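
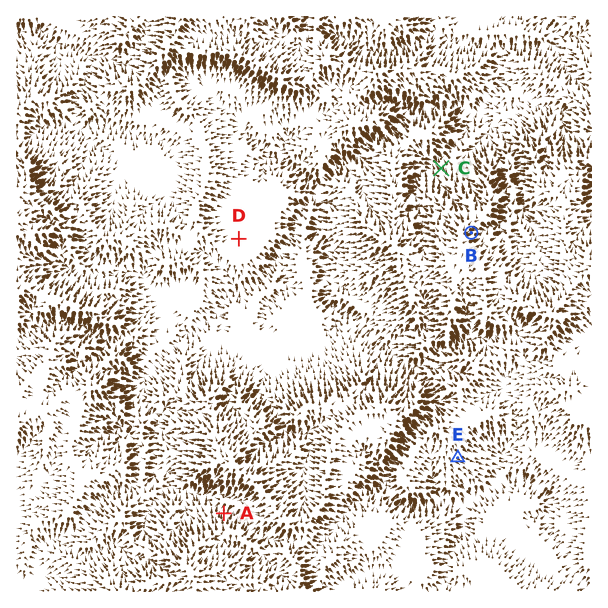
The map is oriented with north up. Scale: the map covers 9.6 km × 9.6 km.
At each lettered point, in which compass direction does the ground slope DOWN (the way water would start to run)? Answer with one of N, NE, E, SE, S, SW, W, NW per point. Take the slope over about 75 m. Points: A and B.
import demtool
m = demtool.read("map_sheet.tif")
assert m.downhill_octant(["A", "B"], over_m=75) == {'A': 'N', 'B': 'E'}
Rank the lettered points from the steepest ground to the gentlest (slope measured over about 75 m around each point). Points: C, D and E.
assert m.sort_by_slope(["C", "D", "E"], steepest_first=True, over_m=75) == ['C', 'E', 'D']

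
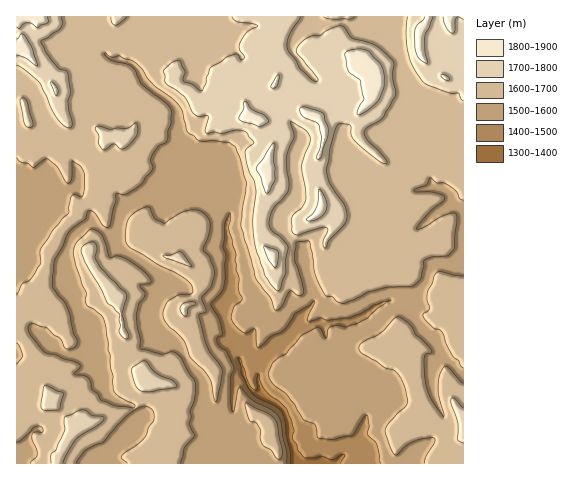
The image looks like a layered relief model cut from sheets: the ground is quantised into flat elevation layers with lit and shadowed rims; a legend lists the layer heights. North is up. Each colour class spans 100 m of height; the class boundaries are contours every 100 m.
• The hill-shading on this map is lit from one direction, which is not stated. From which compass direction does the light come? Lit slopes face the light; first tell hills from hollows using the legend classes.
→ W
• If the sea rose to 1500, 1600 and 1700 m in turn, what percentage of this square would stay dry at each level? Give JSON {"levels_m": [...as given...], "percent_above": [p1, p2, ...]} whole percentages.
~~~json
{"levels_m": [1500, 1600, 1700], "percent_above": [95, 66, 19]}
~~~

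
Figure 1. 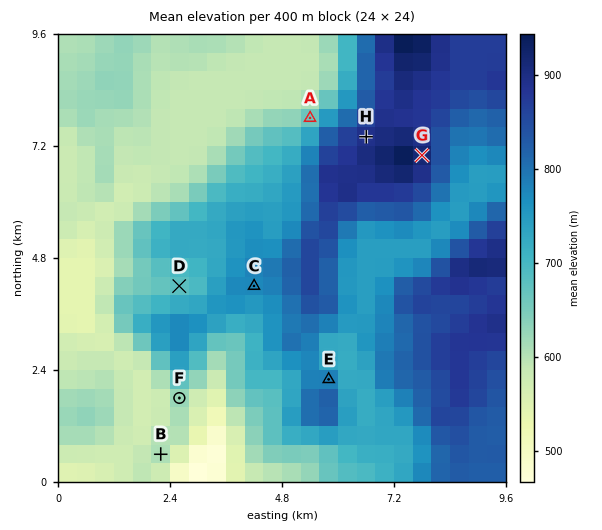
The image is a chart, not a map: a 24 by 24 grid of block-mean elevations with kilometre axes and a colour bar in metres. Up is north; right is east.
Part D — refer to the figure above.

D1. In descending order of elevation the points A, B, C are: C A B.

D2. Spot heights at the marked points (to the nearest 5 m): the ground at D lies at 680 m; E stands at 790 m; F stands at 630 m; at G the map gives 920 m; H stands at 895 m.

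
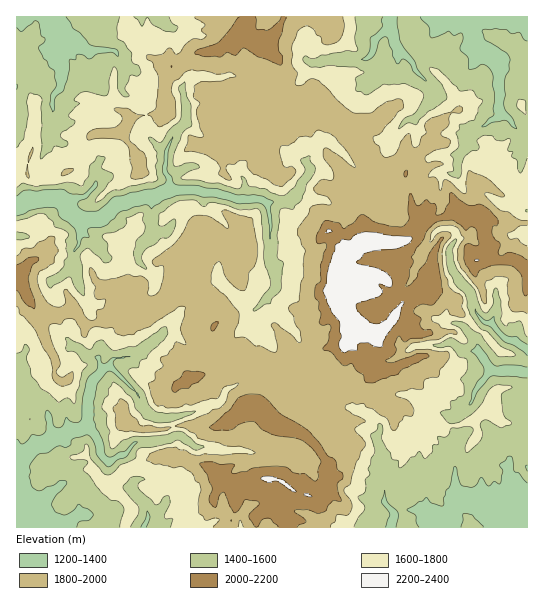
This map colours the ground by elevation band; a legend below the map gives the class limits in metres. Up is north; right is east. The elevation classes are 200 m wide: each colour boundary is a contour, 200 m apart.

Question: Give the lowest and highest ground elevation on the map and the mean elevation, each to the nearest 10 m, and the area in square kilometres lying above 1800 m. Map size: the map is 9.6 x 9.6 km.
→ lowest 1330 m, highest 2390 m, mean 1730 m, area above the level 38.6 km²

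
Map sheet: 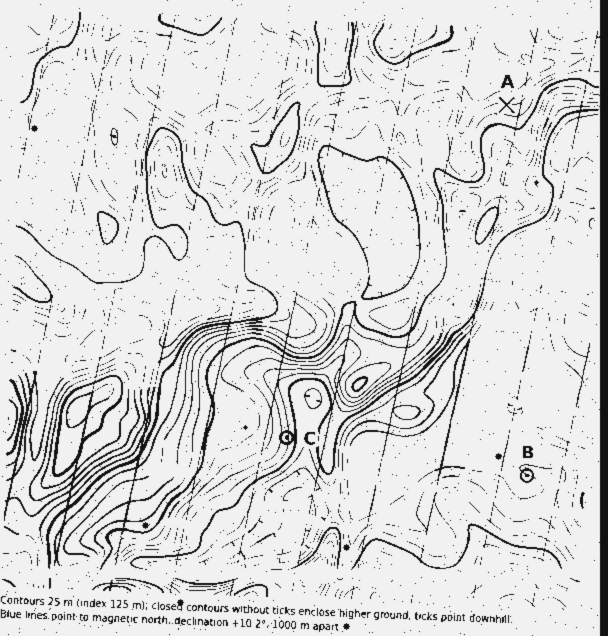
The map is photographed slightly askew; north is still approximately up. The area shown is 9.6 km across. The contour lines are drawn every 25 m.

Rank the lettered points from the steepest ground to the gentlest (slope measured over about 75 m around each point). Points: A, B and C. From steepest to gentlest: C A B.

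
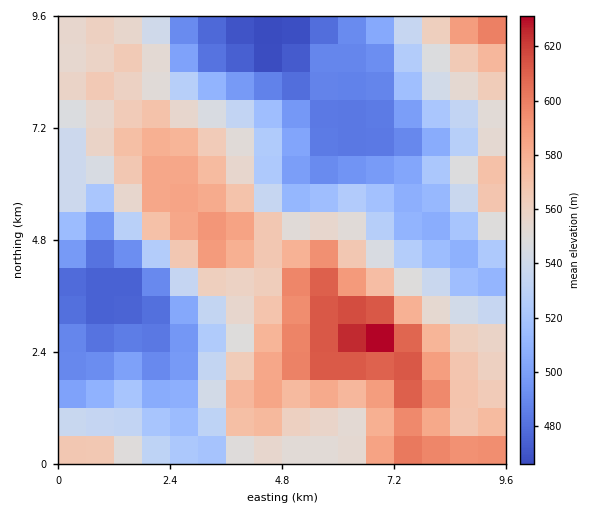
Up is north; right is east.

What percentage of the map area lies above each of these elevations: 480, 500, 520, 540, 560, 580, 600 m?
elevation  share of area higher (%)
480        94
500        79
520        66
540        54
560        36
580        18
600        7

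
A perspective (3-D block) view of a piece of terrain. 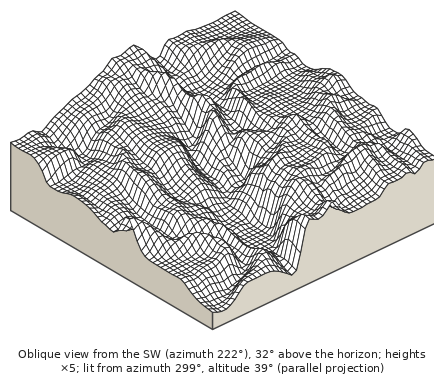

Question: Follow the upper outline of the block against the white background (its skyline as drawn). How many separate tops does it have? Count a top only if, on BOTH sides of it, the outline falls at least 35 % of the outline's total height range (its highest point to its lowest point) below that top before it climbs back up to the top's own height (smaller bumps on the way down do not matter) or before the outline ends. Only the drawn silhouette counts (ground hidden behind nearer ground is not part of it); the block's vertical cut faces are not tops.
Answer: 1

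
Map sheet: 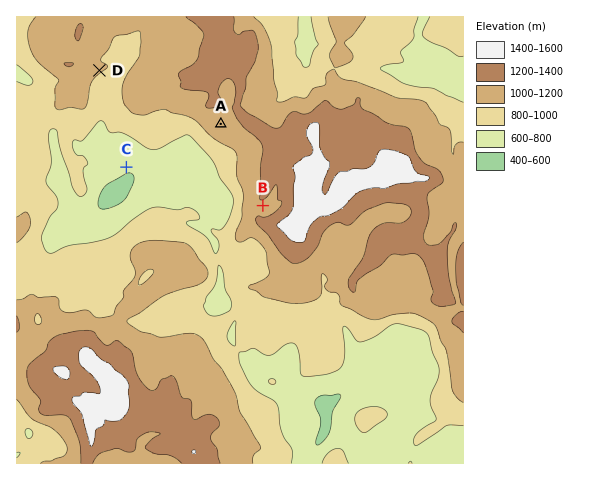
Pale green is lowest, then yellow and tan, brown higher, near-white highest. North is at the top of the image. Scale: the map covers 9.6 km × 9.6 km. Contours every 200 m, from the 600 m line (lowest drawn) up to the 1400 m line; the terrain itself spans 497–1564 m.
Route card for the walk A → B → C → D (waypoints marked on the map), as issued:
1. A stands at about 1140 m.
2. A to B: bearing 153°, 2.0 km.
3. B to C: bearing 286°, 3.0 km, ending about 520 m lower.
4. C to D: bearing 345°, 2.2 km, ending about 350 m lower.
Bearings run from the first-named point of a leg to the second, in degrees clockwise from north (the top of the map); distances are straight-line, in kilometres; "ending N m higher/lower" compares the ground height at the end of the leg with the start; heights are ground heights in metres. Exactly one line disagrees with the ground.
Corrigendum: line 4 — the sense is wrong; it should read higher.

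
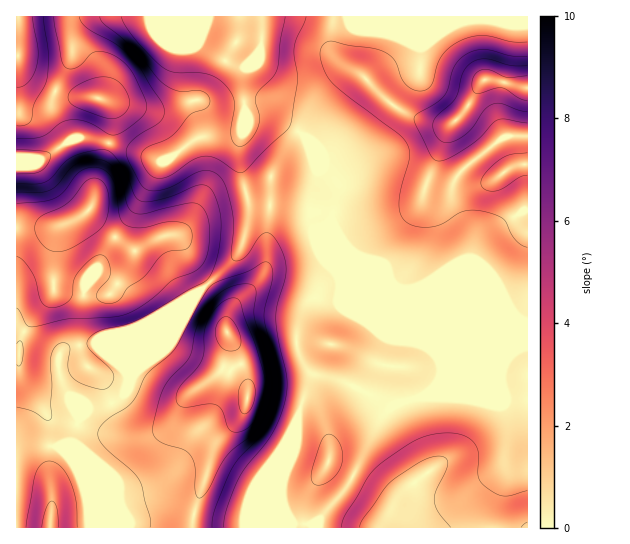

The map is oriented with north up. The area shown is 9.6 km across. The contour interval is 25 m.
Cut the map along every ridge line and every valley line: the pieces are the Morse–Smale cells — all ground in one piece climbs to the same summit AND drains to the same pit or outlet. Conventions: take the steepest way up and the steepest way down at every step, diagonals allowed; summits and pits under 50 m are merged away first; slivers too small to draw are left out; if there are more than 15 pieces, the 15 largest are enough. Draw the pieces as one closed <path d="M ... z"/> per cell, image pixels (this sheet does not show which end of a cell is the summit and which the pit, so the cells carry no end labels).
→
<path d="M527 16l-265 0-2 35-15 16-2 15 1 25 5 12 13-2 24 7 13 8 17 19 7 18 13 17 0 12-4 17 1 10 17 24 17 11 26 25 5 3 39-3 86 36 5 0z"/><path d="M246 113l-2 2 0 12-3 6-42 4-36 24-8-1-32-13-37-10-16 3-29 20-14-3-11 1 1 370 72-1-1-26-5-20-12-22-12-13 13-4 7-23 11-11 20-4 8-4 7-7 18-43 93-93 5-10 6-18 2-28 2 3 8 1 43 4 7-1 2-5 0 16 3 8 7 0 11-9 4-32-13-17-10-22-14-15-10-7-18-6-22 0z"/><path d="M334 225l-1 38 7 19-1 13-2 4-24 0-8 7-8 21-1 15 3 12 6 13 6 6 8 2-8 4-6 12-8 27-1 25-13 35-2 17 6 20 0 12 240 1 1-206-91-37-39 3-5-3-26-25-17-11z"/><path d="M249 201l-2 28-6 18-5 10-93 93-18 43-7 7-8 4-20 4-11 11-7 23-13 4 12 13 12 22 5 20 2 27 197-1 0-12-6-20 2-17 13-35 1-25 8-27 6-12 8-4-8-2-6-6-6-13-3-12 1-15 8-21 8-7 24-1 3-16-7-19 0-37-2-7-10 8-7 0-3-8-1-14-1 3-7 1-43-4-8-1z"/><path d="M207 16l-190 0-1 141 25 3 29-20 16-3 37 10 32 13 8 1 36-24 42-4 3-6 1-13-2-23 2-24-11-2-35-20z"/><path d="M261 16l-52 0-10 29 35 20 11 2 15-16z"/>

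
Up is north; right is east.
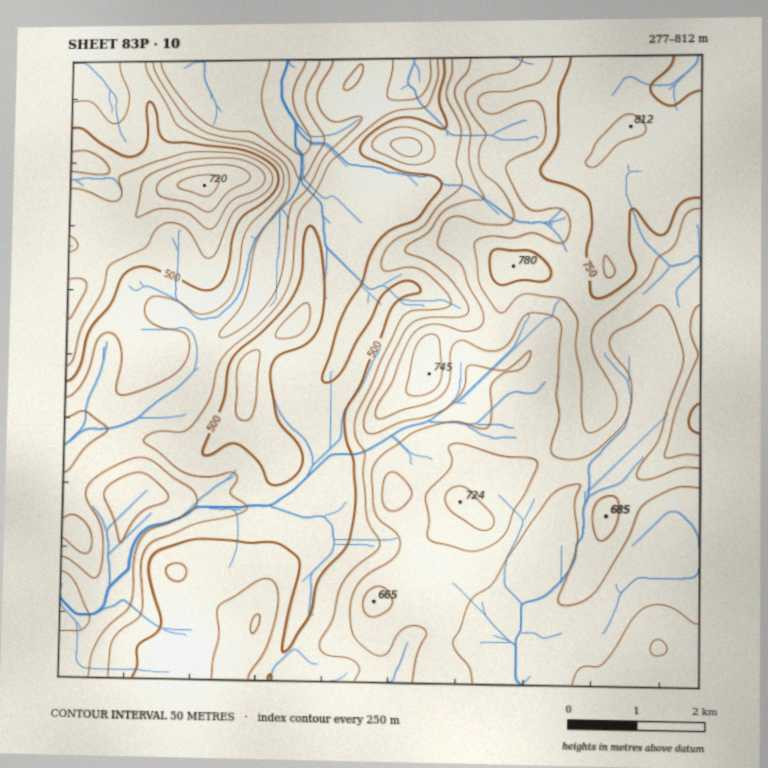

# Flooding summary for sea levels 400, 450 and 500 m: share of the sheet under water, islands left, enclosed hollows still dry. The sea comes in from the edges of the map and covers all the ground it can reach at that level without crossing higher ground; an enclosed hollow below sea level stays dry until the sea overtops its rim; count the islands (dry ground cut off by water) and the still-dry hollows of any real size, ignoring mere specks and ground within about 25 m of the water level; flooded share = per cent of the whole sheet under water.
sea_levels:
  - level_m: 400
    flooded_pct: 9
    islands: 0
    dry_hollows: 0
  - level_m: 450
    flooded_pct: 18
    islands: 0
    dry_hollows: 0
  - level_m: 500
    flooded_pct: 33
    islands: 1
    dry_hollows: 0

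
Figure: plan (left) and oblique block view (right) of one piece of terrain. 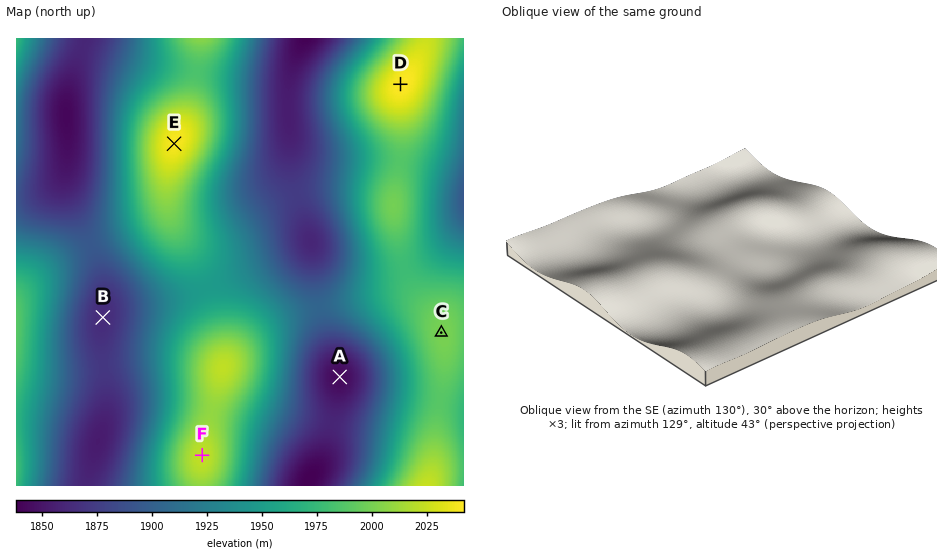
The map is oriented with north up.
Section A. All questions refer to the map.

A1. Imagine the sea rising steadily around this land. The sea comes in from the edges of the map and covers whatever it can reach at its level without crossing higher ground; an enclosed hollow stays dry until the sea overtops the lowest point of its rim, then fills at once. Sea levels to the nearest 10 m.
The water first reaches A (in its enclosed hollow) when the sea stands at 1860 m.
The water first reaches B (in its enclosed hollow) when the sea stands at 1870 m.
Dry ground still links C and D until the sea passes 1980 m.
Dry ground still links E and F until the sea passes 1950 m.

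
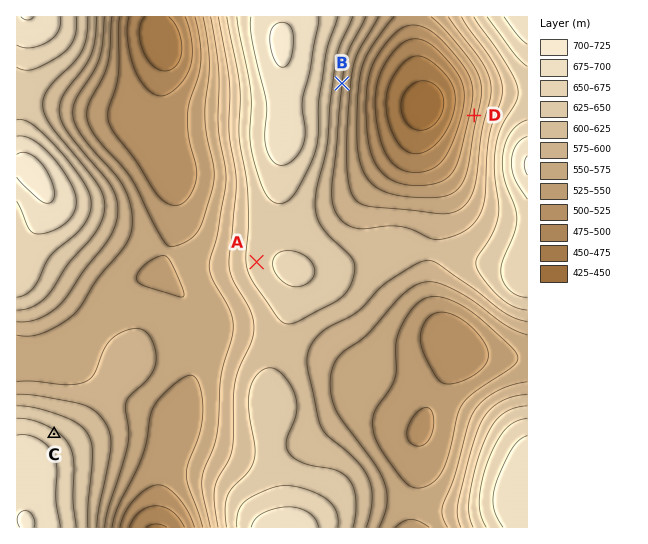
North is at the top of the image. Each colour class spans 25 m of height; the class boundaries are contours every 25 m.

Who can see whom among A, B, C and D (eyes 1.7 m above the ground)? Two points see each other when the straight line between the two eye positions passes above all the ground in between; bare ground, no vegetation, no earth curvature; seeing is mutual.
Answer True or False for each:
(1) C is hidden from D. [True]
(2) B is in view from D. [True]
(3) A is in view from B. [False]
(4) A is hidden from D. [True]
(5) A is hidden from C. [False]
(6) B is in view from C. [False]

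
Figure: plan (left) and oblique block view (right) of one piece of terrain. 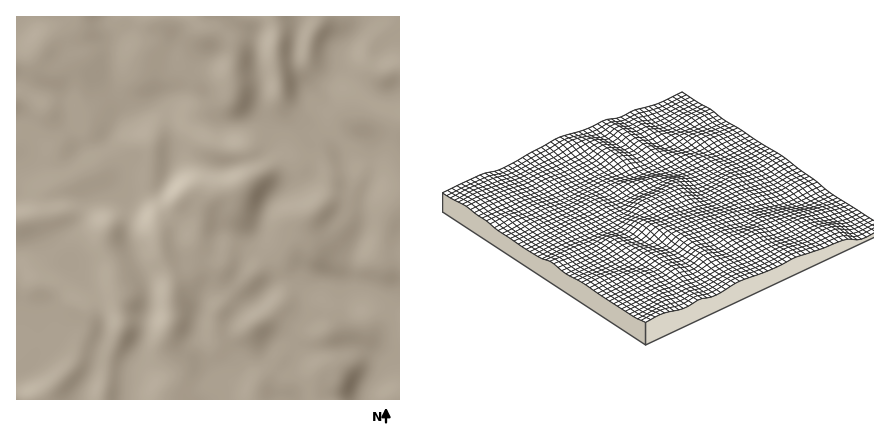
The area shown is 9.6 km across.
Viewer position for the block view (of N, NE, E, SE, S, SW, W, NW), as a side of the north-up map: SW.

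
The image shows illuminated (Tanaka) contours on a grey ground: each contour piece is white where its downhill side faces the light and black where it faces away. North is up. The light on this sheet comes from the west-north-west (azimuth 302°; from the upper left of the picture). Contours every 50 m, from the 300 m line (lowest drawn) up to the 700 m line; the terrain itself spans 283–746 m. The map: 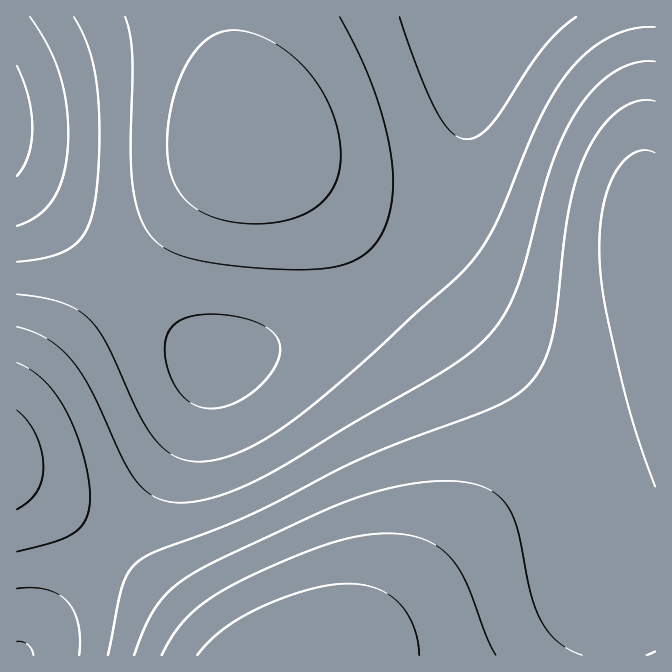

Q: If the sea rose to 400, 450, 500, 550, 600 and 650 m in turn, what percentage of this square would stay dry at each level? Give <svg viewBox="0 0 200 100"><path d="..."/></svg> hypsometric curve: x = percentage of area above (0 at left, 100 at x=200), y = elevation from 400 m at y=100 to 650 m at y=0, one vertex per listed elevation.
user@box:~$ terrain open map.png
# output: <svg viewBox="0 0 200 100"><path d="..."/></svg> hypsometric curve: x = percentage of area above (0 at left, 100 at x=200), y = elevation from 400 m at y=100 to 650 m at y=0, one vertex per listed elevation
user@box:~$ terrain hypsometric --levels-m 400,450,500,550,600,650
<svg viewBox="0 0 200 100"><path d="M181 100l-40-20-36-20-36-20-36-20-19-20"/></svg>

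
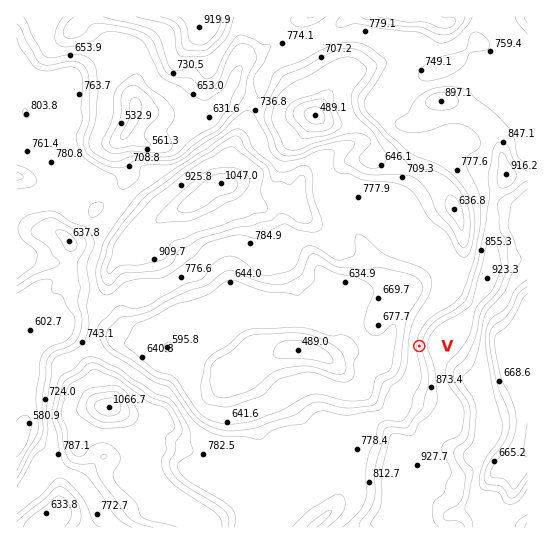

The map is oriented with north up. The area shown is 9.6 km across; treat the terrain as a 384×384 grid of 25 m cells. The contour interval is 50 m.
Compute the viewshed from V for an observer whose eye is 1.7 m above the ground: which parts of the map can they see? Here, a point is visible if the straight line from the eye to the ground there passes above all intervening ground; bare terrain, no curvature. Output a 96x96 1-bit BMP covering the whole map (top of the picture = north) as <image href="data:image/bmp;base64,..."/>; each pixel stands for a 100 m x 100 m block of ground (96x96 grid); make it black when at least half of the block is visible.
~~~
<image width="96" height="96" href="data:image/bmp;base64,Qk2+BAAAAAAAAD4AAAAoAAAAYAAAAGAAAAABAAEAAAAAAIAEAAATCwAAEwsAAAIAAAAAAAAA////AAAAAAAAAAAAD/+AAAAAAAAAAAAAH//AAAAAAAAAAAAAP//4AAAAAAAAAAAA///8AAAAAAAAAAAB///8AAAAAAAAAAAD///8AAAAAAAAAAAH///+AAAAAAAAAAAf///+AAAAAAAAAAA///+eMAAAAAAAAAA///++PgAAAAAAAAB//////gAAAAAAAAB/v////wAAAAAAAAB/P////wAAAAAAAAB//////wAAAAAAAAA///wf/4AAAAAAAAA///wf/8AgAAAAAAA///w//8HgAAAAAAA///5//8PgAAAAAAEf/////+/wAAAAAA8P///8///8AAAAAB8f///4///8AAAAAD/////5///8AAAAAD/////////8AAAAAD///////8f4AAAAAD///////8f4AAAAAD///4D//8f4AAAAAD///8B//+fwAAAAAH///+B////wAAAAAf////h/+P/gAAAAAf////7/4P/gAAAAA///////4P7gAAAAA///////wf5gAAAAA//x////w/5gAAAAA//g////hv5wAAAAA//g////DP5wAAAAA//w////P/4gAAAAA//w//////4gAAAAA//7//////4gAAAAA/////////4AAAAAAf///////98AAAAAAff//////98AAAAAAeP//////88AAAAAAOP//////88AAAAAAH///////8+AAAAAAH///////8+AAAAAAH/////////AAAAAAH/////////AAAAAAH/////////gAAAAAD///4f////wAAAAAD///wf////wAAAAAA///w/////4AAAAAAH////////4AAAAAAA////////4AAAAAAA////////4AAAAAAA////////4AAAAAAB////////4AAAAAAA////////wAAAAAAAf///////gAAAAAAAP///////AAAAAAAAB///n///AAAAAAAAAf//H//+AAAAAAAAAP/8H//8AAAAAAAAAD/4H//gAAAAAAAAAB/4H/wAAAAAAAAAAA/4H8AAAAAAAAAAAAP4D4AAAAAAAAAAAAA4D4AAAAAAAAAAAAAAB4AAAAAAAAAAAAAAA4AAAAAAAAAAAAAAAQAAeAAAAAAAAAAAAAAA+AAAAAAAAAAAAAAB/AAAAAAAAAAAAAAD/AAAAAAAAAAAAAAP/AAAAAAAAAAAAAAf/AAAAAAAAAAAAAA//AAAAAAAAAAAAABwPgAAAAAAAAAAAADgHgAAAAAAAAAAAAHgPwAAAAAAAAAAAABgPwAAAAAAAAAAAAAgAAAAAAAAAAAAAAAAAAAAAAAAAAAAAAAAAAAAAAAAAAAIAAAAAAAAAAAAAAAMAAAAAAAAAAAAAAAOAAAAAAAAAAAAAAAHgAAAAAAAAAAAAAAD8AAAAAAAAAAAAAAB/AAAAAAAAAAAAAAA/wAAAAAAAAAAAAAAf/AAAAAAAAAAAPAAD//AAAAAAAAAAH54A//gAAAAAAAAAD/8AP/wAAAAAAAAAD/8AD//+AAAAAAAAB/8AA//8AAA="/>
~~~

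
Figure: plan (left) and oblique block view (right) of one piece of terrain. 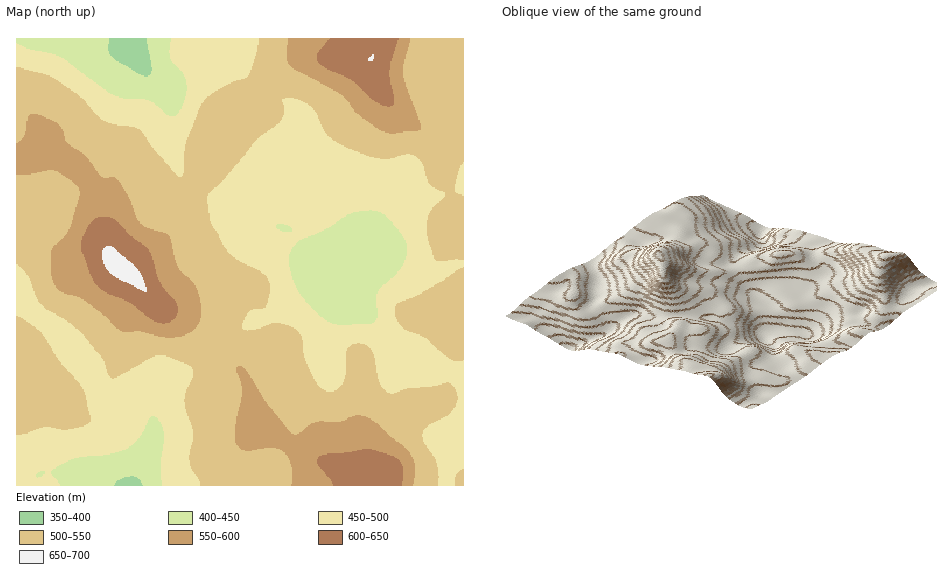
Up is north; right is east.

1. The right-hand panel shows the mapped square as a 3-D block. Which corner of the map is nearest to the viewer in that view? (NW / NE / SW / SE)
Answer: SE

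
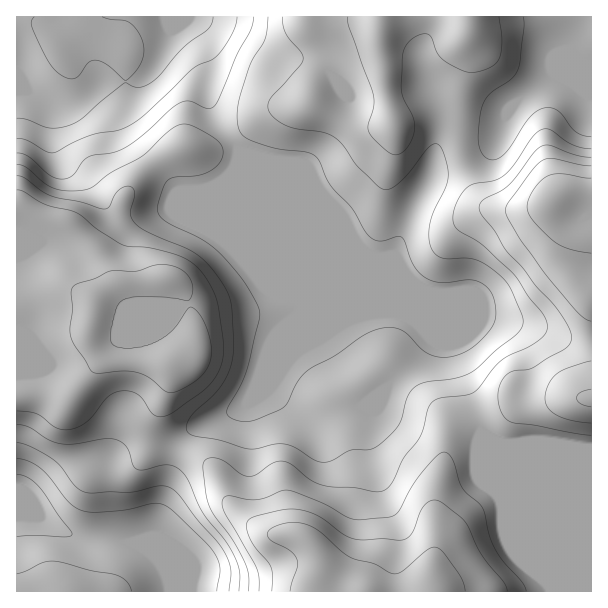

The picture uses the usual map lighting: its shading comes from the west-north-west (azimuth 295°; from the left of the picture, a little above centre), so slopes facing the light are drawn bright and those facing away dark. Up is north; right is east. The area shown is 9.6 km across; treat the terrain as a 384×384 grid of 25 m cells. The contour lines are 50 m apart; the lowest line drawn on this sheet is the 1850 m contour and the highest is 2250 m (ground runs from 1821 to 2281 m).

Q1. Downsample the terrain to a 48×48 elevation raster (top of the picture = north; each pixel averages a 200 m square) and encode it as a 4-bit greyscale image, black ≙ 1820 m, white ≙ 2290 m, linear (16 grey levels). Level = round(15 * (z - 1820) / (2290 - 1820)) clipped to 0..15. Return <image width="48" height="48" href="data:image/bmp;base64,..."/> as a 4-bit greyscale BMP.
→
<image width="48" height="48" href="data:image/bmp;base64,Qk32BAAAAAAAAHYAAAAoAAAAMAAAADAAAAABAAQAAAAAAIAEAAATCwAAEwsAABAAAAAAAAAAAAAAABEREQAiIiIAMzMzAERERABVVVUAZmZmAHd3dwCIiIgAmZmZAKqqqgC7u7sAzMzMAN3d3QDu7u4A////AEVVVVVEQzMzRXm83u7u7u7u/+7dy6qqqkRFVEREMzMzRXm83u7u7u7u/u3dy6qqqkRERERDMzMzRYrN3u7u7u3e7u3cuqqqqjMzMzMzMzMzRpvd7u7t3d3d7t3LqqqqqjMzMzMzMzM0aKze7u7czMzN3d3LqqqqqiIiMzMzMzRGibze7u3Lu7vM3dy6qqqqqiIjNEREQ0RXm7zM3cy6qqq83cy6qqqqqiIjRVVVVEVoq7u7u7qqqqq8zMu6qqqqqiI0VmZmZVZ5qqqquqmZmZmrzLqqqqqqqiNFZmZ3d2eJqpmaqpiIiImru7qqqqqqqjRWZnd3d3eJmZiZmYiIiImau7qqqqqqqlVmd3d3iIiJmIiIiHd3d4iaq6qqqqqqqmZ3h3d4iIiIh3d3d3d3d3iJqqqqqqqqqneJmIiIiIh3dmZmZmZ3d3eJmqqqqqqru4iaqZiImZh3ZmZmZmZ3d3eImqqqq7vMzZmqqpmImamHZmZmZmZ3d3d4mZmqu7zN3qqqqqmZmqqpdmZmZmZ3d3d4iZmau7zN7qqqqqqqqru6l2ZmZmZnd3d3eIiau7vN3aqqqru7u7u7qGZmZmZmd3d3ZneJqru8zaqqqru7u7u7qHZmZmZmZndmZmZ4maq7zKqqq7u7u7u7qXZmZmZmZmZmZmZneJmqu6qqu7u7u7u7qHZmZmZmZmZmZmZmZ4mau6qqu7u7u7u7qHZmZmZmZmZmZmZmZ4iavKqqq7u7u7u6mHZmZmZmZmZmZmZmZ4mrzaqqq7u7u7u6mHZmZmZmZmZmZmZmZ5q83aqqq7u7u7u6l2ZmZmZmZmZmZmZmeJvN3Zqqqqu7u7uphmZmZmZmZmZmZmZniazN3ZmqqqqqqqqYdmZmZmZmZmZmd3d4mrzd3ZmZqqqZmZh2ZmZmZmZmZmZmeIiJq83e7pmZqqmYiHdmZmZmZmZmZmZmeJmavN3u7pmaqZiId2ZmZmZmZmZmZmZmeJmqvN7u7qqZmYiHdmZmZmZmZmZmZmZmeJqrze7u7pmYh3eHdmZmZmZmZmZmZ3dmeJqrze7u7ph2Zmd3dmZmZmZmZmZmd3d2Z4mqvN7u7nZURVZ3dmZmZmZmZmZnd4h3Z4iZms3u7mVDRFVmZmZmZmZmZmZneIiHd4iIibzd3EMzNERFZmd2ZmZmZmZ3iJmYd4h3eKvLqjIiIzM0Vmd2ZmZmZmd4iZqYh4h3d5qpmCEREiIzRVZmVWZnd3iImaqpiIh3d4mYdxEAERIiNFVVVWZ3iIiIiaqZiIh3d3iIdwAAARESI0RERWd4iJiIiZqYiIiHd3d3dgAAEREREiNERWZ3iIiIiZmYiIiHd3d3ZgABERERESIzNFZ3eIiIiamYiImIh3ZmZgARERERERIjNFZnd4iImamYiJmZiHZmZgEREREREREiM0Vnd4iImamYmZqpmHZmZhEREREREQESI0Vmd4iJmqqZmaqqmHdmZhEREREREQAREjRWeJmZmqqZmaqqmHdmZhEREREREAABEjRWiJmZmqqZmaqqmHd2Zg=="/>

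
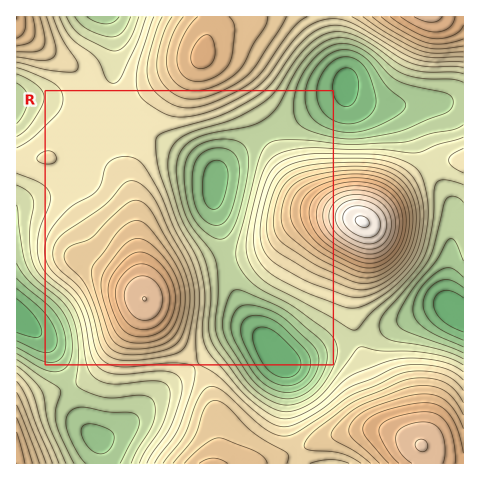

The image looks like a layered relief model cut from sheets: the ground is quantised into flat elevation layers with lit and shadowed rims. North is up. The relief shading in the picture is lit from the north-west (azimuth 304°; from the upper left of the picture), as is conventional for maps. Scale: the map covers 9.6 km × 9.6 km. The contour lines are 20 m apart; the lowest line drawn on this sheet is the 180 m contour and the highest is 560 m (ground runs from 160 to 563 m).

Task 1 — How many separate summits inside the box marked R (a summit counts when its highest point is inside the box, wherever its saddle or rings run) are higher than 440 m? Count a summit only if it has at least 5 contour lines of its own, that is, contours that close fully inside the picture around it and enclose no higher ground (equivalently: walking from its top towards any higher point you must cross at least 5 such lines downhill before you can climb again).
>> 1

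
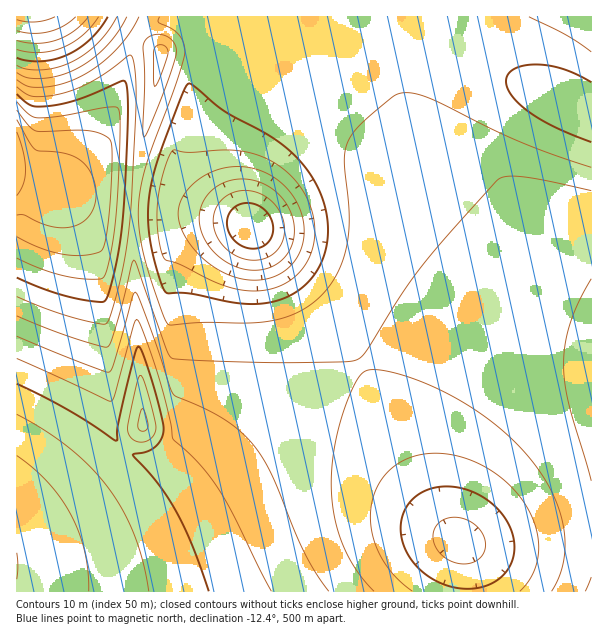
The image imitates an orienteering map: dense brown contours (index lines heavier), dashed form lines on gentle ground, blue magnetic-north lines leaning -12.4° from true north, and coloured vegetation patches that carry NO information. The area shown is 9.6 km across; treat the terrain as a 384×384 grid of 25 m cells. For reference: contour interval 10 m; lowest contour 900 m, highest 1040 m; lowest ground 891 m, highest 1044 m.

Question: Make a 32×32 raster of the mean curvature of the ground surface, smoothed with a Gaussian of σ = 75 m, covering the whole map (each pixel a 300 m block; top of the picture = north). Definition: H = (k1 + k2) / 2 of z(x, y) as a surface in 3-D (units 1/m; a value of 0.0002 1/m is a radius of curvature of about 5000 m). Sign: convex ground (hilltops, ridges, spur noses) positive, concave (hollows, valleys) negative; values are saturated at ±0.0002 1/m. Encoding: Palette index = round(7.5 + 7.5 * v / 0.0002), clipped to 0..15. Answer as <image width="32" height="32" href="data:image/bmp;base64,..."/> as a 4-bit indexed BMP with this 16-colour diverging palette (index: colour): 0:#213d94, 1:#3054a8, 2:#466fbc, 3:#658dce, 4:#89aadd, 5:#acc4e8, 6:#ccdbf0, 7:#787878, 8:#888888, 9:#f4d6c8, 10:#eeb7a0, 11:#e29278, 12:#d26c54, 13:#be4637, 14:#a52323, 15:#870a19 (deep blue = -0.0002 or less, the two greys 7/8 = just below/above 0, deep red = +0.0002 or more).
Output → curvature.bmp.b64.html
<image width="32" height="32" href="data:image/bmp;base64,Qk12AgAAAAAAAHYAAAAoAAAAIAAAACAAAAABAAQAAAAAAAACAAATCwAAEwsAABAAAAAAAAAAlD0hAKhUMAC8b0YAzo1lAN2qiQDoxKwA8NvMAHh4eACIiIgAyNb0AKC37gB4kuIAVGzSADdGvgAjI6UAGQqHAIiIiIiIiIiIiIh3d3d3d3eIiIiIiIiIiIh3d3ZmZ3d3iIiIiIiIiIiHd3d2Zmd3d4iIiIiIiIiIh3d3dmZ3d3iIiIiIiIiIiHd3d3d3d3eIiIiIiIiIiIh3d3d3d3eIiIiIiIiIiIiId3d3d3eIiIiIiIdVeIiIiId3d3eIiIiIiIiFvFeIiIiIiIiIiIiIiIiIdN9XiIiIiIiIiIiIiIiIiHTMR4iIiIiIiIiIiIiIiIh0y0eIiIiIiIiIiIiIiIiIdNs3iIiIiIiIiIiIiIiIiGTqN4iIiIiIiIiIiIiIiHdl+TiIiIiIiIiIiIiIiId3VfhIiIiIiIiIiIiIiIh3d1X3SIiIiIiIiIiIiIiId3dG90iId3eIiIiIiIiIiHd3RvdYh1VWiIiIiIiIiIh3d0b3WHVDRniIiIiIiIiIh3dG91h1M0aIiIiIiIiIiJdnRvdYdURXiIiIiIiIiIiXd1X4SHdmeIiIiIiIiIiIqHdU+UiId4iIiIiIiIiIiKh3ZNtIiIiIiIiIiIiIh3eod2OuR4iIiIiIiIiIh3d3uHdjj2WIiIiIiIiIh3d3d7h3ZG90iIiIiIeIiHd3d3e4h3VOk3iIiIh3iId3d3d3qZh2PNR4iIh3eIh3d3d3d5mZhzzleIiId3iId3iId3ipqpdUVoiIiIiIiIiIiIiI"/>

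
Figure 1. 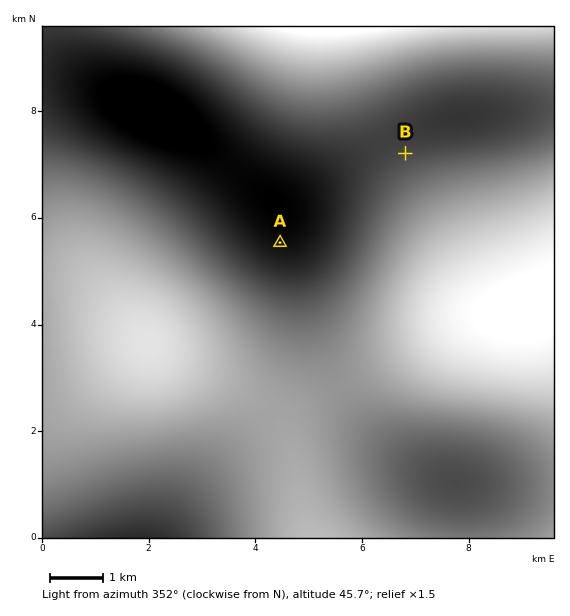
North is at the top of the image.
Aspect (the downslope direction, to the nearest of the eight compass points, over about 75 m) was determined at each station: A SW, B SE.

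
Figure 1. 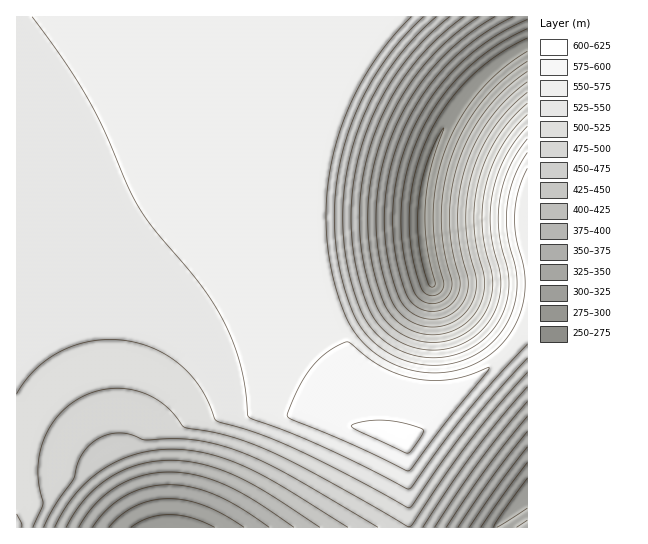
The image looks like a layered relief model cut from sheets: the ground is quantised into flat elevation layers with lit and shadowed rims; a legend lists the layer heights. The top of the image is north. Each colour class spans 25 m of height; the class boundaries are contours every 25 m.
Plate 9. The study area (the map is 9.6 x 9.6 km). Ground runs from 270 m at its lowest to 610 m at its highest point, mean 500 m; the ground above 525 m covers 52.1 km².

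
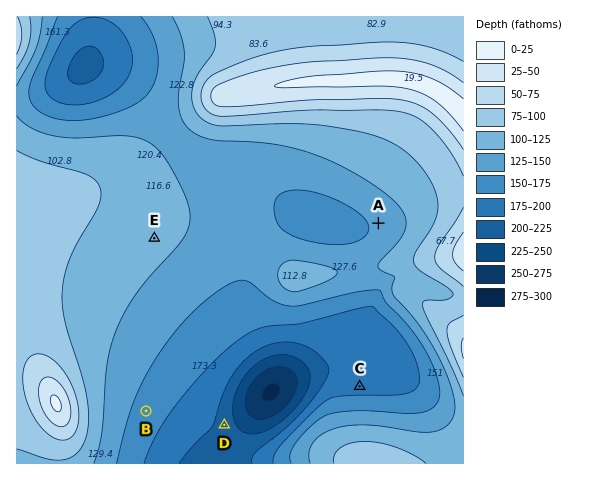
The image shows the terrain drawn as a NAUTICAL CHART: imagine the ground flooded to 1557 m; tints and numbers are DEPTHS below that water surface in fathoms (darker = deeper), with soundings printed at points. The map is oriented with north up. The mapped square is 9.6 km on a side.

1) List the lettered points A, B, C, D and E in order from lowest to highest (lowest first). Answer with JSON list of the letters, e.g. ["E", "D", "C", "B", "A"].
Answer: ["D", "C", "B", "A", "E"]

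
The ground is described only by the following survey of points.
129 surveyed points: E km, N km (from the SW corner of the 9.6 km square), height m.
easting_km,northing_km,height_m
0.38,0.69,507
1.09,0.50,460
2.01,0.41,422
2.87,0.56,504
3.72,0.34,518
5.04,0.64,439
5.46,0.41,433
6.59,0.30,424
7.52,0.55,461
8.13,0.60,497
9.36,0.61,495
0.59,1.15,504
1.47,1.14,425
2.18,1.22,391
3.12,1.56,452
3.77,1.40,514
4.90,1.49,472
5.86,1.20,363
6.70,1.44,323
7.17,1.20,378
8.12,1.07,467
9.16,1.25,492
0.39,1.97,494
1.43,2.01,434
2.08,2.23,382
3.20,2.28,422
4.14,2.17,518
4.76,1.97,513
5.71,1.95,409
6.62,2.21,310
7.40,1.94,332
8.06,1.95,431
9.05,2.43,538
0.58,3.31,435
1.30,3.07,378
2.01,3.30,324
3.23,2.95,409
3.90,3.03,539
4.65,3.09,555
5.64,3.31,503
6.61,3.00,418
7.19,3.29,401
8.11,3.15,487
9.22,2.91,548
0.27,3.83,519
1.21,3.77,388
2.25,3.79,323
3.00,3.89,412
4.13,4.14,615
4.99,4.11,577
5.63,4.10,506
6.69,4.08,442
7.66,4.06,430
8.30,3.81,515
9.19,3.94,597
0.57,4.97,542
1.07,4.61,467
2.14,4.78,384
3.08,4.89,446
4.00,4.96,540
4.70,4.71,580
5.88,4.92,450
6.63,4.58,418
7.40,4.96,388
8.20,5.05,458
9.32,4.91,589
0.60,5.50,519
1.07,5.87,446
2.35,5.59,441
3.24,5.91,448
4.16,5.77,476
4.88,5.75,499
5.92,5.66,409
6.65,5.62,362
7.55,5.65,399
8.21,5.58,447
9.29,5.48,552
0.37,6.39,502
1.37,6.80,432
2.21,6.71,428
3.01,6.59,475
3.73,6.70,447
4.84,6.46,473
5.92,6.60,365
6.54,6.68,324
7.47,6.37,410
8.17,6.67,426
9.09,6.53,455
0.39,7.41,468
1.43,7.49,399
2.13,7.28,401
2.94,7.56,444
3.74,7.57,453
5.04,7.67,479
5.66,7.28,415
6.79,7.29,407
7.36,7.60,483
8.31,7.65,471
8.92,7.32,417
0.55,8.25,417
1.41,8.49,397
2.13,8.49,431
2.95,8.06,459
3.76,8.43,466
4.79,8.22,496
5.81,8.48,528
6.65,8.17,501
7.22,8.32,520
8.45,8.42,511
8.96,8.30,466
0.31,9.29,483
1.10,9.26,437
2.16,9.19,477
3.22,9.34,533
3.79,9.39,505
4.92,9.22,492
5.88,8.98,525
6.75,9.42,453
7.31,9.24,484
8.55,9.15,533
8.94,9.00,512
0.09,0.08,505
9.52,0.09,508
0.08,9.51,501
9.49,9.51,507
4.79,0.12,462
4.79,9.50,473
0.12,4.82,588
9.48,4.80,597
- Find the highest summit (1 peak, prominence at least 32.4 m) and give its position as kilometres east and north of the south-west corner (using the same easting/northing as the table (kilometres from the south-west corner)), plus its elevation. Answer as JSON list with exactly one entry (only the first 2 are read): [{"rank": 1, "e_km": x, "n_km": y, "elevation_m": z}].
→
[{"rank": 1, "e_km": 4.31, "n_km": 4.19, "elevation_m": 620}]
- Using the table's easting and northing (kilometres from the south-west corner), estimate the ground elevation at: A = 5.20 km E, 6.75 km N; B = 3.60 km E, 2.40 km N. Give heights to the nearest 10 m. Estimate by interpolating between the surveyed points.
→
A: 440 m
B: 470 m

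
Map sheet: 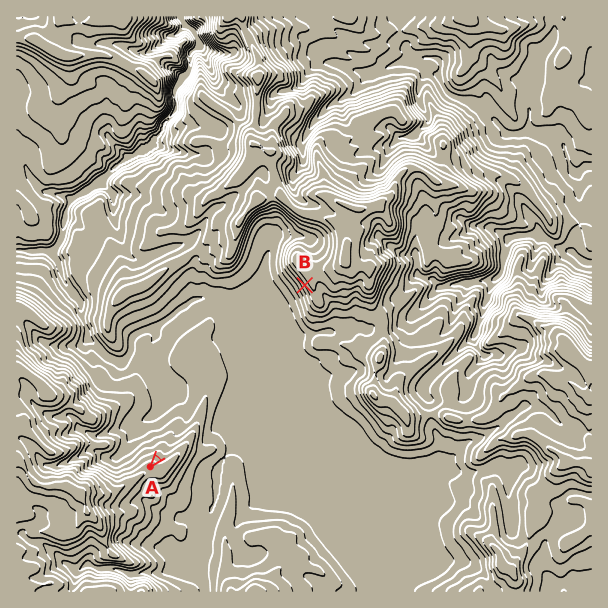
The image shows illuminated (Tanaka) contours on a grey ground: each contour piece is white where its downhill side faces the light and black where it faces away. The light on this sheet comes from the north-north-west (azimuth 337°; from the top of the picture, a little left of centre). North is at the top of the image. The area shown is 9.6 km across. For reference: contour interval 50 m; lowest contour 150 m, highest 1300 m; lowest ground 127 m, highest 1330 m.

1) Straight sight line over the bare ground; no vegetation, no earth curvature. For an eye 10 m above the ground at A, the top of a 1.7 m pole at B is visible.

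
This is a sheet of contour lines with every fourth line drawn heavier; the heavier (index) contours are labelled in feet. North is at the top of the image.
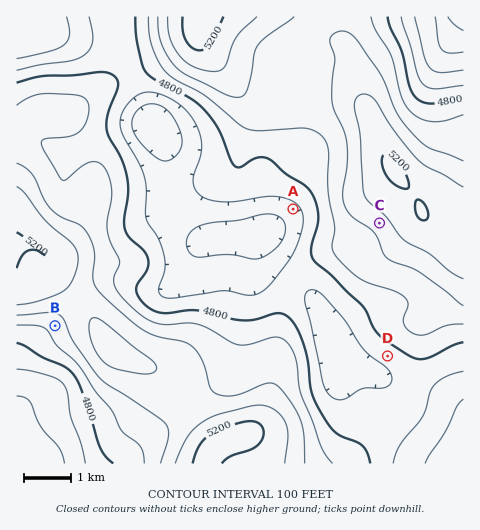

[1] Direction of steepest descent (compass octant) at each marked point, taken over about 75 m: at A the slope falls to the SW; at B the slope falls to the SW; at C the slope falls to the SW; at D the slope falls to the SW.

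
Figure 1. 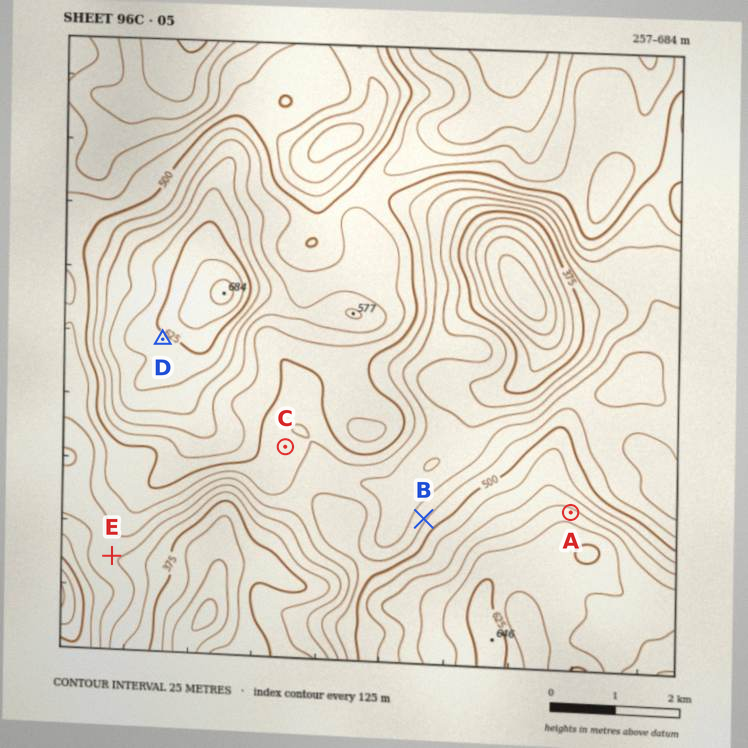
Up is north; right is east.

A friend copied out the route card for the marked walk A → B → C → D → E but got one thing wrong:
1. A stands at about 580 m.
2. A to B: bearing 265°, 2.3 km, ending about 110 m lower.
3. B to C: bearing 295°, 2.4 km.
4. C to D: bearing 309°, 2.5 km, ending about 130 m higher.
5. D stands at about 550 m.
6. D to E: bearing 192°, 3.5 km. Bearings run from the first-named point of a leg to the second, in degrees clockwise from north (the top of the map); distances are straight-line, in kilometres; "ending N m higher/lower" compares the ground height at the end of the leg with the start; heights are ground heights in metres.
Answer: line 5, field height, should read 620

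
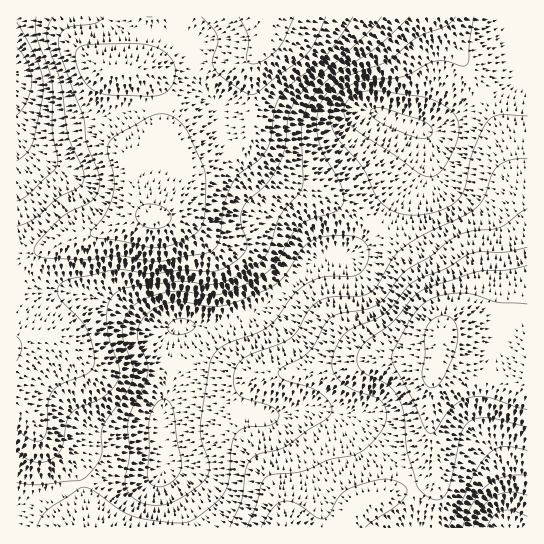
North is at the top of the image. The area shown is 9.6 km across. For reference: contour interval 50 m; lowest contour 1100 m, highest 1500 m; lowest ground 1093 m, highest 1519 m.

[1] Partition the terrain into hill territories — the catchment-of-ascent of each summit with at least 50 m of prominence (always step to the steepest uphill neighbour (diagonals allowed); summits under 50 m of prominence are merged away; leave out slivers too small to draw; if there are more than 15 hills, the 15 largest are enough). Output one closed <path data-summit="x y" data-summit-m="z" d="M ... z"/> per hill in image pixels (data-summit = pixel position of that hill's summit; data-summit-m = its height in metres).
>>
<path data-summit="441 337" data-summit-m="1514" d="M527 16l-11 1 4 8-1 33 4 17-12 9-45 23-28 20-11 4-6-1 4 9 0 12-5 22-29 29-23 33-15 17-6 3-24 1-9 4-36 36-29 20-38 9-29 0-9 6-2 8 0 38-10 41 3 31 0 18-3 4-16 9-60 3-54 17-15 7 1 21 511-1z"/><path data-summit="263 17" data-summit-m="1519" d="M515 16l-412 1 12 7 19 7 41 4 17 8 1 20 4 16 8 14 14 14 5 28 13 26 24 32 25 19 15 15 15 24 5 5 9 0 17-1 6-3 15-17 23-33 26-25 6-11 2-15 0-12-3-10 5 2 11-4 28-20 45-23 12-9-4-17 1-33z"/><path data-summit="154 218" data-summit-m="1508" d="M102 16l-86 1 0 270 19 4 30 0 36 8 18 8 24 16 16 6 11 0 12-4 39-1 28-8 21-13 37-38 16-8-7-6-15-24-15-15-25-19-24-32-13-26-5-28-14-14-8-14-4-16-1-20-17-8-41-4-19-7z"/>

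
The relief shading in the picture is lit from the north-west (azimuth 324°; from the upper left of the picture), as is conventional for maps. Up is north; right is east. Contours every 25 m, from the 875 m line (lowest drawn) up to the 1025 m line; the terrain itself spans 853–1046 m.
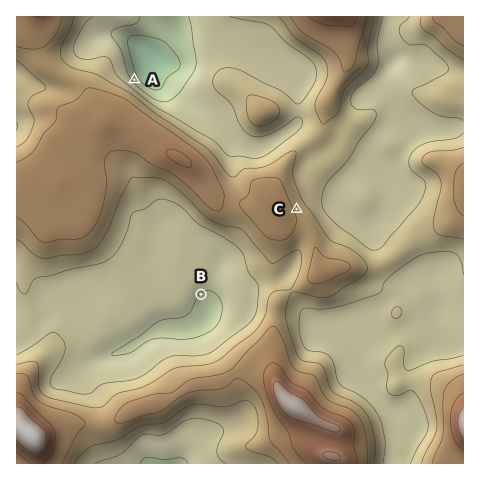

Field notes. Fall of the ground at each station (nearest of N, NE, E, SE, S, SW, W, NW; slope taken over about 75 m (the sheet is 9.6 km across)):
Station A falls NE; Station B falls SE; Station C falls NE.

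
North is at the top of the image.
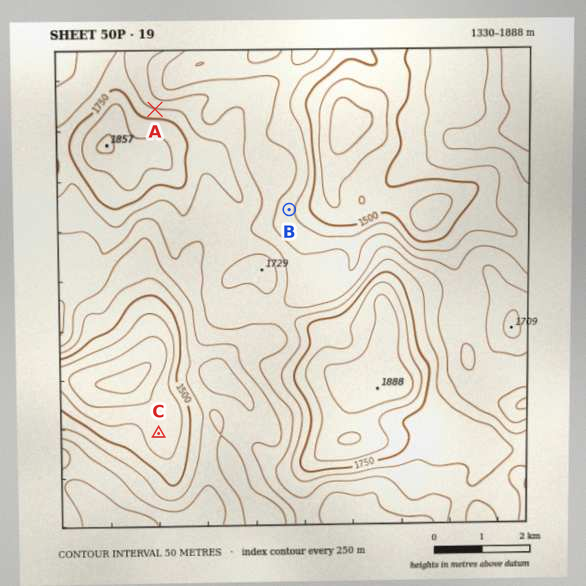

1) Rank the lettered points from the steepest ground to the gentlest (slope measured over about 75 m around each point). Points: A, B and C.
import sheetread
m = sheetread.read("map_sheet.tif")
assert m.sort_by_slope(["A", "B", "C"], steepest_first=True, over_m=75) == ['A', 'B', 'C']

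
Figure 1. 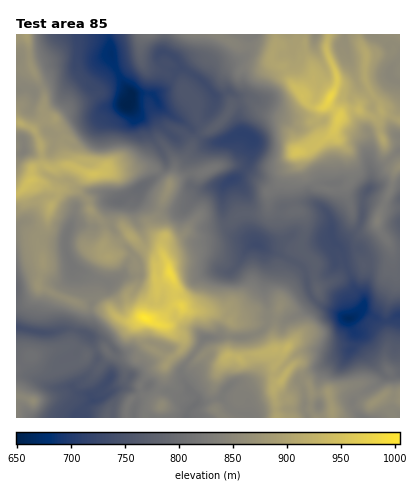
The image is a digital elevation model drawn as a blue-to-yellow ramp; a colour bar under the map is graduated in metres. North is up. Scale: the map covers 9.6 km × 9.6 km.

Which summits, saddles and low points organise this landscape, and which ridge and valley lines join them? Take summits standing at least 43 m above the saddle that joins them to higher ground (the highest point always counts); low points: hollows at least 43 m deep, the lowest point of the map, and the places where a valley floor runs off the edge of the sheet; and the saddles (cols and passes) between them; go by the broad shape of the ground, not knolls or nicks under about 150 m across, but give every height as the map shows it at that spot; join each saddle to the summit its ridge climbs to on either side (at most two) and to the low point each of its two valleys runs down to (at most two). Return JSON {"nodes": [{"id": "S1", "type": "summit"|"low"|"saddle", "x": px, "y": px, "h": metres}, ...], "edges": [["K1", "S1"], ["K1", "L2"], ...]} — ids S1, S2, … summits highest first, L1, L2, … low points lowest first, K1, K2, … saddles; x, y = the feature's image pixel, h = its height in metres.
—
{"nodes": [
{"id": "S1", "type": "summit", "x": 146, "y": 318, "h": 1005},
{"id": "S2", "type": "summit", "x": 330, "y": 98, "h": 981},
{"id": "S3", "type": "summit", "x": 94, "y": 174, "h": 949},
{"id": "S4", "type": "summit", "x": 288, "y": 348, "h": 930},
{"id": "S5", "type": "summit", "x": 32, "y": 402, "h": 859},
{"id": "L1", "type": "low", "x": 128, "y": 104, "h": 649},
{"id": "L2", "type": "low", "x": 348, "y": 318, "h": 662},
{"id": "L3", "type": "low", "x": 92, "y": 400, "h": 729},
{"id": "L4", "type": "low", "x": 24, "y": 152, "h": 835},
{"id": "K1", "type": "saddle", "x": 42, "y": 166, "h": 916},
{"id": "K2", "type": "saddle", "x": 38, "y": 136, "h": 899},
{"id": "K3", "type": "saddle", "x": 102, "y": 224, "h": 863},
{"id": "K4", "type": "saddle", "x": 266, "y": 324, "h": 847},
{"id": "K5", "type": "saddle", "x": 96, "y": 350, "h": 775},
{"id": "K6", "type": "saddle", "x": 228, "y": 224, "h": 771},
{"id": "K7", "type": "saddle", "x": 238, "y": 102, "h": 770},
{"id": "K8", "type": "saddle", "x": 360, "y": 222, "h": 765}],
"edges": [["K1", "S3"], ["K1", "L1"], ["K1", "L3"], ["K2", "S3"], ["K2", "L1"], ["K2", "L4"], ["K3", "S1"], ["K3", "S3"], ["K3", "L1"], ["K3", "L3"], ["K4", "S1"], ["K4", "S4"], ["K4", "L2"], ["K4", "L3"], ["K5", "S1"], ["K5", "S5"], ["K5", "L3"], ["K6", "S1"], ["K6", "S2"], ["K6", "L1"], ["K6", "L2"], ["K7", "S1"], ["K7", "S2"], ["K7", "L1"], ["K8", "S2"], ["K8", "L1"], ["K8", "L2"]]}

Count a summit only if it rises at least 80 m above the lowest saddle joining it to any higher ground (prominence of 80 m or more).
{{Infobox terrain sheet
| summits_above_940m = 3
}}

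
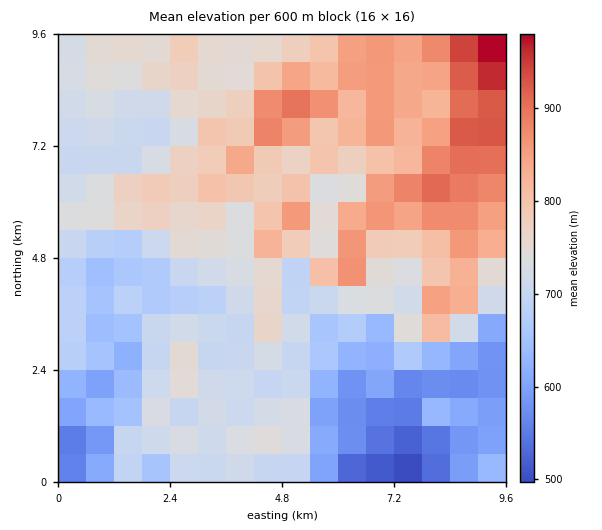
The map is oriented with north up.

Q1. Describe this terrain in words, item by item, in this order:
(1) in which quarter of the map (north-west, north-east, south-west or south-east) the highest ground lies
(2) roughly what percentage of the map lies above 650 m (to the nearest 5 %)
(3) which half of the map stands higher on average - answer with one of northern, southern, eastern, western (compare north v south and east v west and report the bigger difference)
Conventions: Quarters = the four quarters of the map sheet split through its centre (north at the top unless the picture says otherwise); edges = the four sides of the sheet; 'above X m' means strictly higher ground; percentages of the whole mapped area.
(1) The highest point lies in the north-east quarter of the map.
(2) Ground above 650 m makes up about 80 % of the sheet.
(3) Taken as a whole, the northern half is higher than the southern.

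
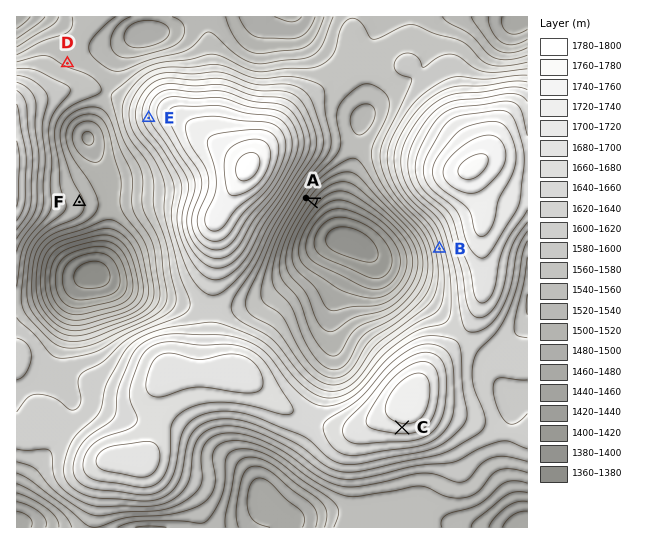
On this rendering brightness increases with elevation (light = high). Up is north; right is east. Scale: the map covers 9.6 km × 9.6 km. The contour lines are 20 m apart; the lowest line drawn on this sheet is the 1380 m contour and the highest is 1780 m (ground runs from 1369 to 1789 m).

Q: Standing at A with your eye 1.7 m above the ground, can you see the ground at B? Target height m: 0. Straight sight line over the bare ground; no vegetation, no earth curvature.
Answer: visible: true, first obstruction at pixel None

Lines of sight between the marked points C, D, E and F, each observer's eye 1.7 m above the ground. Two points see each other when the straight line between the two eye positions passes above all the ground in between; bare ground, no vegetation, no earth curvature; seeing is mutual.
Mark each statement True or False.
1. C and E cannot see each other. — True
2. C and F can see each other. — False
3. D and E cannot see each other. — False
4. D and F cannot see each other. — True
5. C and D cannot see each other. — True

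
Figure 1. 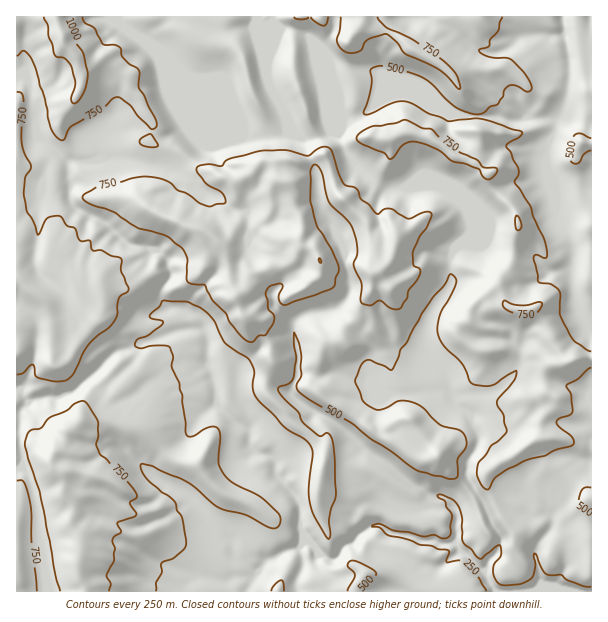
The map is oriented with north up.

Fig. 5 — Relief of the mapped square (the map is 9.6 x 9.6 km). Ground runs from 160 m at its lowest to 1110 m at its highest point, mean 600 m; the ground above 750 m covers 20.8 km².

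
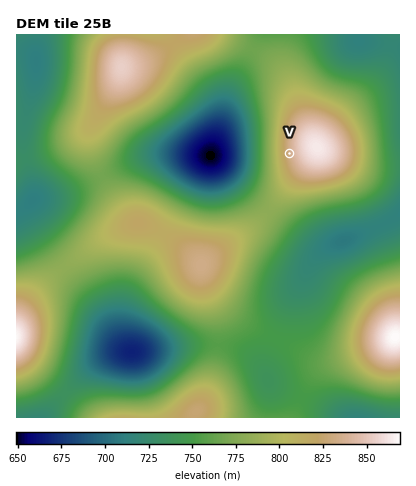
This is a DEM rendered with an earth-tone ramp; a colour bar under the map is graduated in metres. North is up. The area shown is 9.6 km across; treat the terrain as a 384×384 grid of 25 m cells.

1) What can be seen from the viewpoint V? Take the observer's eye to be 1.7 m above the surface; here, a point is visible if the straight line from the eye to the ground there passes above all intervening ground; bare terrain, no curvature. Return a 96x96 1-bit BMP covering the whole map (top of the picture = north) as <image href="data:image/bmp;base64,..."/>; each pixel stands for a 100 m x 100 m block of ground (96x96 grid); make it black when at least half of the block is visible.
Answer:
<image width="96" height="96" href="data:image/bmp;base64,Qk2+BAAAAAAAAD4AAAAoAAAAYAAAAGAAAAABAAEAAAAAAIAEAAATCwAAEwsAAAIAAAAAAAAA////AAAAAAAAAAAD/8B////gAAAAAAAAf//////gAAAAAAAAH//////AAAAAAAAAD//////AAAAAAAAAB//////AAAAAAAAAA//////AAAAAAAAAAf/////AAAAAAAAAAP/////AAAAAAAAAAH/////AAAAAAAAAAD/////AAAAAAAAAAB/////gAAAAAAAAAA/////4AAAQAAAAAAf////+AAAYAAAAAAP////+AAA8AAAAAAD////8AAB+AAAAAAB////8AAB+AAAAAAA////4AAD+AAAAAAAf///wAAD/AAAAAAAH///gAAD/AAAAAAAD///AAAD/AAAAAAAB///AAAD/gAAAAAAA//+AAAD/gAAAAAAA//8AAAD/gAAAAAAB//8AAAD/gAAAAAAB//4AAAD/gAAAAAAB//wAAAD/gAAAAAAD//gAAAD/gAAAAAAD//gAAAD/AAAAAAAD//AAAAD/AAAAAAAD//AAAAD+AAAAAAAD/+AAAAD8AAAAAAAH/+AAAADwAAAAAAAH/+AAAAAAAAAAAAAP/8AAAAAAAAAAAAAf/8AAAAAAAAAAAAB//8AAAAAAAAAAAAD//8AAAAAAAAAAAAH//8AAAAAAAAAAAAP//8AAAAAAAAAAAAf//8AAAAAAAAAAAA///8AAAAAAAAAAAB///8AAAAAAAAAAAD///8AAAAAAAAAAAH///8AAAAAAAAAAAf///8AAAAAAAAAAB////8AAAAAAAAAA/////8AAAAAAAAAB/////8AAAAAAAAAD/////8AAAAAAAAAH/////8AAAAAAAAAH/////8AAAAAAAAAP/////8AAAAAAAAAf/////8AAAAAAAAAf/////8AAAAAAAAA//////8AAAAAAAAB//////8AAAAAAAAD//////8AAAAAAAAH//////+AAAAAAAAf//////+AAAAAAAA///////+AAAAAAAB///////+AAAAAAAD/////4B+AAAAAAAD/////wAfAAAAAAAH/////gAHgAAAAAAH/////gADwAAAAAAH/////AADwAAAAAAH/////AADwAAAAAAH/////AABwAAAAAAH/////gAAgAAAAAAH/////gAAAAAAAAAD/////gAAAAAAAAAD/////gAAAAAAAAAD/////wAAAAAAAAAB/////wAAAAAAAAAA/////4AAAAAAAAAA/////4AAAAAAAAAAf////8AAAAAAAAAAP////+AAAAAAAAAAH/////AAAAAAAAAAH/////gAAAAAAAAAD/////wAAAAAAAAAD/////4AAAAAAAAAB/////8AAAAAAAAAB/////8AAAAAAAAAA/////8AAAAAAAAAA/////+AAAAAAAAAA/////+AAAAAAAAAA/////+AAAAAAAAAAf////+AAAAAAAAAAf////+AAAAAAAAAAP////+AAAAAAAAAAH////+AAAAAAAAAAAD///+AAAAAAAAAAAA///+AAAAAAAAAAAAP//8AAAAAAAAAAAAH//8AAAAAA="/>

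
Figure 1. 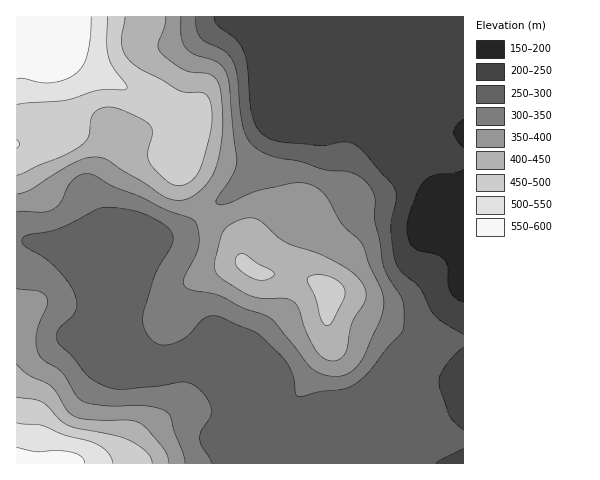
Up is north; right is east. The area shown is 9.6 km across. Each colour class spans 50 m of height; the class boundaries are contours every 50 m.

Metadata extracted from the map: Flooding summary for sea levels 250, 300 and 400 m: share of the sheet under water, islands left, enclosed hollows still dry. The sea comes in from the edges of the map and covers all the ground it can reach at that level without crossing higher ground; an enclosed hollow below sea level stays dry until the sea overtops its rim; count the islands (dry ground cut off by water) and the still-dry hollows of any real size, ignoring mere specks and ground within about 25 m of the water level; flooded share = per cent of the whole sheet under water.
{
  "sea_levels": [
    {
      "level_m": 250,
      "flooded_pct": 21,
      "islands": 0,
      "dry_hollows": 0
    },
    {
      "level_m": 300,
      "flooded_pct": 48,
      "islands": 0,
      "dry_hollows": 0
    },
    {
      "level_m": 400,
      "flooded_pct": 76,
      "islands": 1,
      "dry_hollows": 0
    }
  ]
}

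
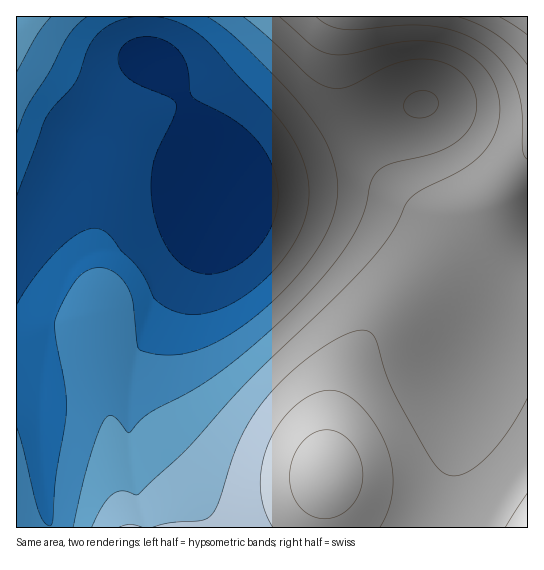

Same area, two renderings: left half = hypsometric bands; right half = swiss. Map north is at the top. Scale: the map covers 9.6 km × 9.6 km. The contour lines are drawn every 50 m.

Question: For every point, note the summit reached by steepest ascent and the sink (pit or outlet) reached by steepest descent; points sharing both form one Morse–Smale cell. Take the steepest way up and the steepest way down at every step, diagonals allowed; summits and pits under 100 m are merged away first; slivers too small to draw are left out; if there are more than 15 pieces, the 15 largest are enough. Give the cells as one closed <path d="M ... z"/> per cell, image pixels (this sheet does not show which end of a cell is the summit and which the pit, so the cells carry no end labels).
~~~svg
<path d="M223 196l-6 1-2 16-7 17-21 41-40 68-14 40-6 4-50 9-38 1 2 70 8 64 478 1 1-269-10 8-27 28-14 20-14 28 2-30-6-19-20-28-22-21-19-13-35-17-33-10-43-5z"/><path d="M527 16l-382 1 2 37 21 19 11 16 24 52 10 30 4 20-16-15-26-13-46-16-46-10-52 98-8 8-7 2 1 283 32-1-8-64-4-73 6 3 23 0 61-10 6-4 15-42 39-66 21-41 7-17 3-17 69 4 43 5 33 10 28 13 36 27 28 32 10 26 0 26 12-24 14-20 37-37z"/><path d="M145 16l-129 1 1 227 6-1 8-8 52-98 46 10 46 16 26 13 16 15-4-20-10-30-24-52-11-16-21-19z"/>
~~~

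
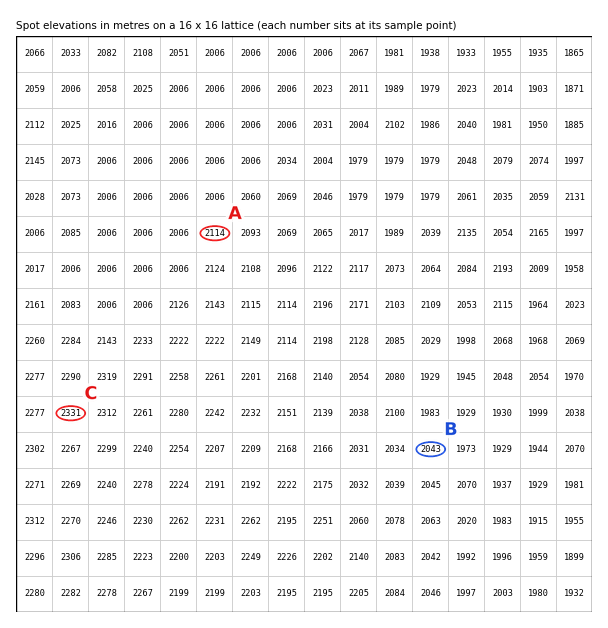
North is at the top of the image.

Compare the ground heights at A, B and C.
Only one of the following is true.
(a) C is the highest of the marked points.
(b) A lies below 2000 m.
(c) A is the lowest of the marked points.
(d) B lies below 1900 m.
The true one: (a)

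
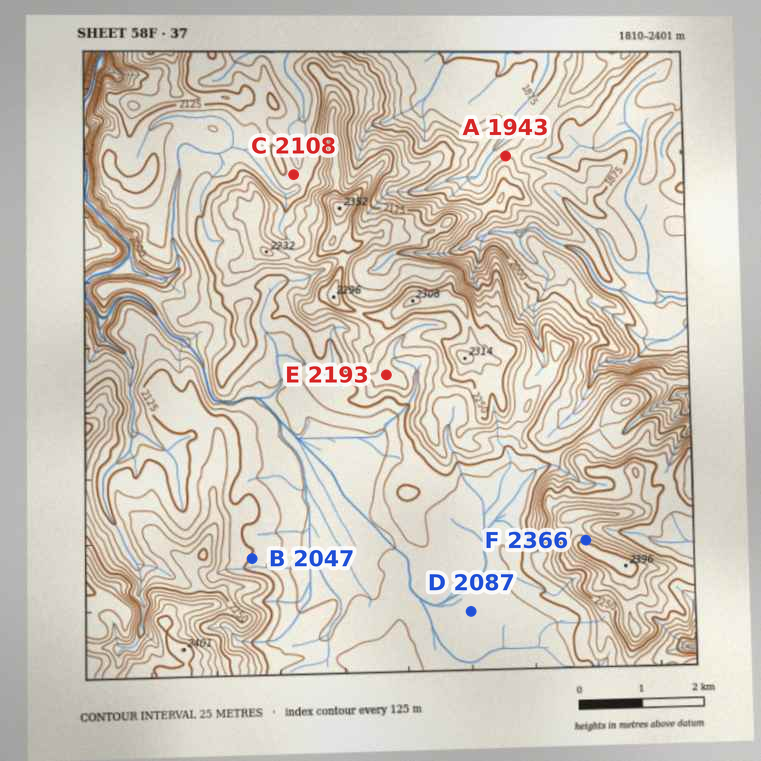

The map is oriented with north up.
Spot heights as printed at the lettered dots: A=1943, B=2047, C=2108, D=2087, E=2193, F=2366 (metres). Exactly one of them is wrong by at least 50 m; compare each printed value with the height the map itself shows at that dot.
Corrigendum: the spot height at B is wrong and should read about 2122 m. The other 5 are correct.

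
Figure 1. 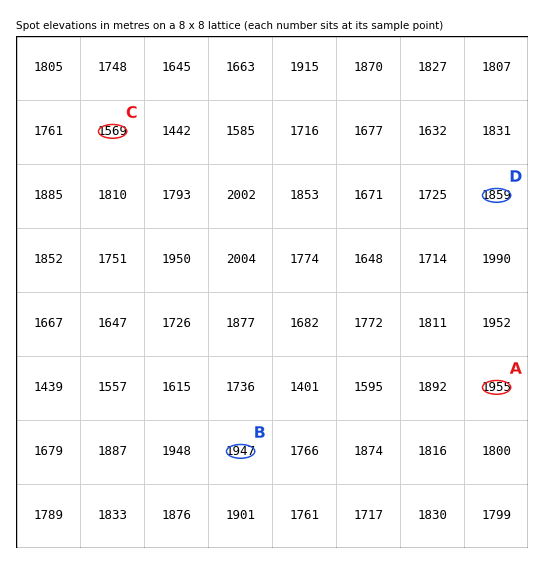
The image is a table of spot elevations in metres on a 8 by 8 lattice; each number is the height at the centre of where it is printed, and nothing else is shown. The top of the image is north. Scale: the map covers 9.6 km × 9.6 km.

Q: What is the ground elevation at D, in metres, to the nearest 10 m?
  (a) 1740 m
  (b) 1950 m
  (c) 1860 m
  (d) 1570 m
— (c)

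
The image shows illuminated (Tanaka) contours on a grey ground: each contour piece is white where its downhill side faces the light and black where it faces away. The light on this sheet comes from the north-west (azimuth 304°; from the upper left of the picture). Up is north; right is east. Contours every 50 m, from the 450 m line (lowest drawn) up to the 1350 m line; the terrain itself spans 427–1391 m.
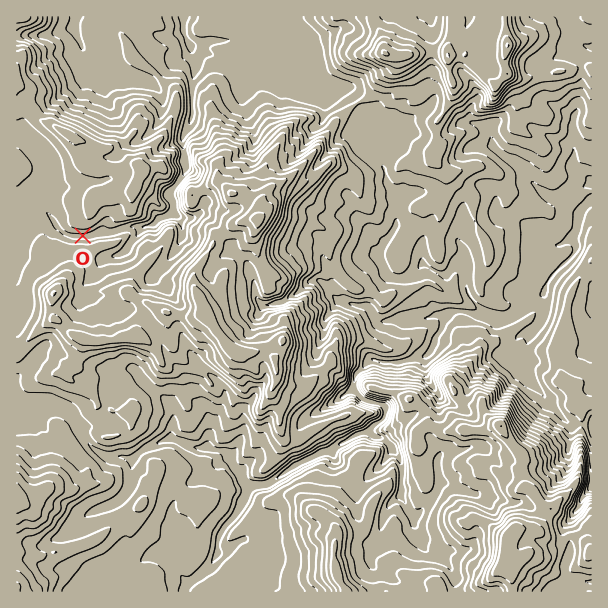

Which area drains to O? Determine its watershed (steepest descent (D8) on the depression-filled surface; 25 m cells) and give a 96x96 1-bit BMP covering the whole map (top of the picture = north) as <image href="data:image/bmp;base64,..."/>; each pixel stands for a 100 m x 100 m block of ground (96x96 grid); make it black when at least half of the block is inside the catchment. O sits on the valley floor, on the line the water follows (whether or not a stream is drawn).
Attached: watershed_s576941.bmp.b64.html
<image width="96" height="96" href="data:image/bmp;base64,Qk2+BAAAAAAAAD4AAAAoAAAAYAAAAGAAAAABAAEAAAAAAIAEAAATCwAAEwsAAAIAAAAAAAAA////AAAAAAAAAAAAAAAAAAAAAAAAAAAAAAAAAAAAAAAAAAAAAAAAAAAAAAAAAAAAAAAAAAAAAAAAAAAAAAAAAAAAAAAAAAAAAAAAAAAAAAAAAAAAAAAAAAAAAAAAAAAAAAAAAAAAAAAAAAAAAAAAAAAAAAAAAAAAAAAAAAAAAAAAAAAAAAAAAAAAAAAAAAAAAAAAAAAAAAAAAAAAAAAAAAAAAAAAAAAAAAAAAAAAAAAAAAAAAAAAAAAAAAAAAAAAAAAAAAAAAAAAAAAAAAAAAAAAAAAAAAAAAAAAAAAAAAAAAAAAAAAAAAAAAAAAAAAAAAAAAAAAAAAAAAAAAAAAAAAAAAAAAAAAAAAAAAAAAAAAAAAAAAAAAAAAAAAAAAAAAAAAAAAAAAAAAAAAAAAAAAAAAAAAAAAAAAAAAAAAAAAAAAAAAAAAAAAAAAAAAAAAAAAAAAAAAAAAAAAAAAAAAAAAAAAAAAAAAAAAAAAAAAAAAAAAAAAAAAAAAAAAAAAAAAAAAAAAAAAAAAAAAAAAAAAAAAAAAAAAAAAAAAAAAAAAAAAAAAAAAAAAAAAAAAAAAAAAAAAAAAAAAAAAAAAAAAAAAAAAAAAAAAAAAAAAAAAAAAAAAAAAAAAAAAAAAAAAAAAAAAAAAAAAAAAAAAAAAAAAAADAAAAAAAAAAAAAAADgAAAAAAAAAAAAAADwAAAAAAAAAAAAAAD4AAAAAAAAAAAAAAD8AAAAAAAAAAAAAAD8AAAAAAAAAAAAAAD8AAAAAAAAAAAAAAD8AAAAAAAAAAAAAAD8AAAAAAAAAAAAAAD+AAAAAAAAAAAAAAD/AAAAAAAAAAAAAAD/AAAAAAAAAAAAAAD/gAAAAAAAAAAAAAD/wAAAAAAAAAAAAAD/wAAAAAAAAAAAAAD/4AAAAAAAAAAAAAD/4AAAAAAAAAAAAAD/4AAAAAAAAAAAAAD/4AAAAAAAAAAAAAD/4AAAAAAAAAAAAAD/4AAAAAAAAAAAAAD/8AAAAAAAAAAAAAD/8AAAAAAAAAAAAAD/+AAAAAAAAAAAAAD/+AAAAAAAAAAAAAD//+AAAAAAAAAAAAD///AAAAAAAAAAAAD///AAAAAAAAAAAAD///gAAAAAAAAAAAD///gAAAAAAAAAAAD/8AAAAAAAAAAAAAD/4AAAAAAAAAAAAAD/4AAAAAAAAAAAAAD/wAAAAAAAAAAAAAD/wAAAAAAAAAAAAAD/gAAAAAAAAAAAAAD+AAAAAAAAAAAAAAD4AAAAAAAAAAAAAADgAAAAAAAAAAAAAADAAAAAAAAAAAAAAADAAAAAAAAAAAAAAACAAAAAAAAAAAAAAAAAAAAAAAAAAAAAAAAAAAAAAAAAAAAAAAAAAAAAAAAAAAAAAAAAAAAAAAAAAAAAAAAAAAAAAAAAAAAAAAAAAAAAAAAAAAAAAAAAAAAAAAAAAAAAAAAAAAAAAAAAAAAAAAAAAAAAAAAAAAAAAAAAAAAAAAAAAAAAAAAAAAAAAAAAAAAAAAAAAAAAAAAAAAAAAAAAAAAAAAAAAAAAAAA="/>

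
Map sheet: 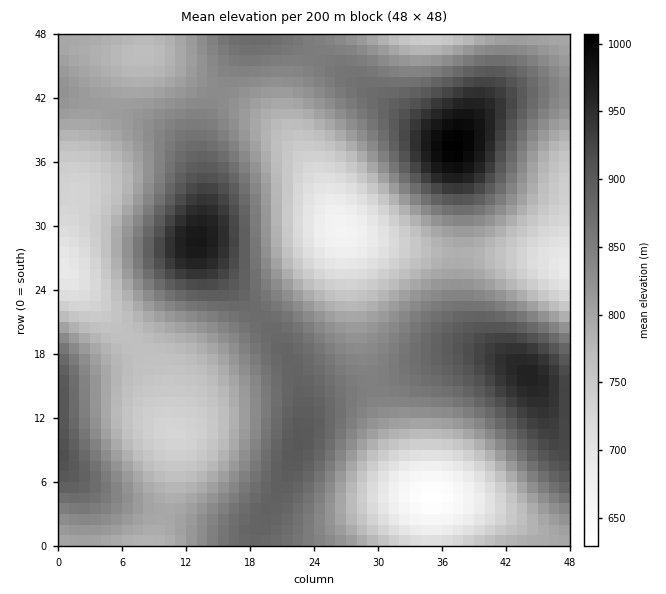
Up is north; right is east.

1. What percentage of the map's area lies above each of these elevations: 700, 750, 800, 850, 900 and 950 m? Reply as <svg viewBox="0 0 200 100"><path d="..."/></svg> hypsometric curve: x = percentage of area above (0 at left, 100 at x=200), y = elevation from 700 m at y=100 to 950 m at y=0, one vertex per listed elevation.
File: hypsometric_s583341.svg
<svg viewBox="0 0 200 100"><path d="M190 100l-23-20-45-20-51-20-45-20-18-20"/></svg>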